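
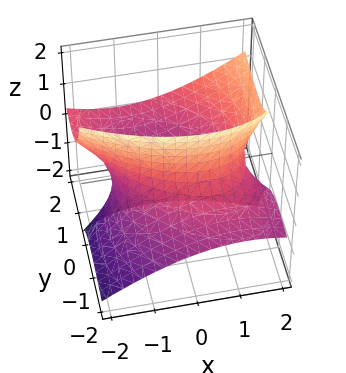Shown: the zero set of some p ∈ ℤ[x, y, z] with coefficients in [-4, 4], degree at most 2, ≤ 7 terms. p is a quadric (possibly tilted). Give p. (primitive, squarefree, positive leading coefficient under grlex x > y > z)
The degree is 2 — a generic line meets the surface in up to 2 points.
Checking where it meets the axes: no z-intercept at any integer in the box.
Solving for integer coefficients yields p as stated.

x^2 + x*y + y^2 - 3*y*z - z^2 - 2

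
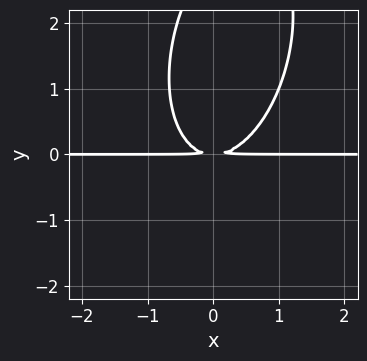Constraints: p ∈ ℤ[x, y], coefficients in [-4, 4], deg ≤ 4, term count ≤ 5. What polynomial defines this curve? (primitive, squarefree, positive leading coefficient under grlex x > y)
(a) Degree: a generic line meets the curve in up to 3 points, so deg p = 3.
(b) From the axis intercepts and sections: every point of the x-axis in the box is on the curve.
(c) Solving for integer coefficients yields p as stated.

3*x^2*y - x*y^2 + y^3 - 3*y^2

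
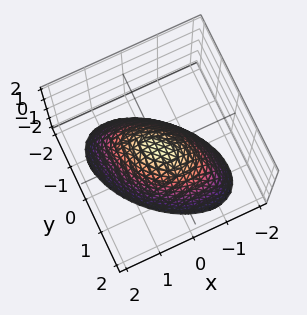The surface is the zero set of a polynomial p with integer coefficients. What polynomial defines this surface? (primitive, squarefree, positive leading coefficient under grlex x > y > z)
First, deg p = 2. No degree-1 surface has this shape.
Next, checking where it meets the axes: it crosses the x-axis at the gridline x = 0; one y-axis crossing is at y = 0; it meets the z-axis at z = 0 (among the integer gridlines).
Finally, these observations pin down the coefficients.

x^2 + x*y + y^2 + z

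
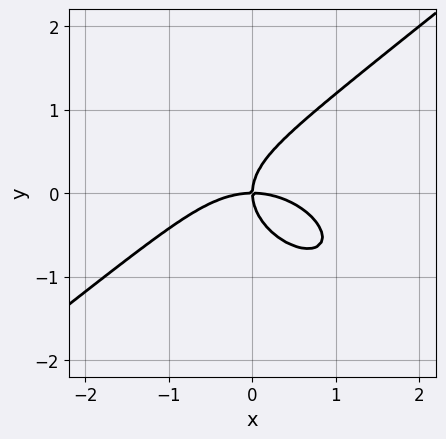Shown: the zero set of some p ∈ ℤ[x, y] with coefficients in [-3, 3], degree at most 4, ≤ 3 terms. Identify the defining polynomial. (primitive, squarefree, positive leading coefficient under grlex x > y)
x^3 - 2*y^3 + 2*x*y

1. Degree: the shape is more complex than any degree-2 curve, so deg p = 3.
2. From the axis intercepts and sections: one y-axis crossing is at y = 0; one x-axis crossing is at x = 0.
3. These observations pin down the coefficients.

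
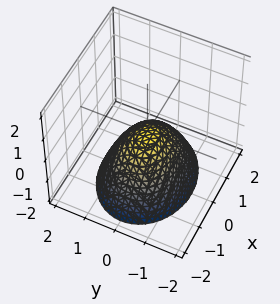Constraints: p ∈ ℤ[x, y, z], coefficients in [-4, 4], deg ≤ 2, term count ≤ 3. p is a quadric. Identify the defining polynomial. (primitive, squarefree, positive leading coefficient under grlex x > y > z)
(a) deg p = 2. A single bowl opening along one axis; a quadric.
(b) Symmetries: the x ↦ −x reflection is a symmetry, so x appears only in even powers; the y ↦ −y reflection is a symmetry, so y appears only in even powers.
(c) From the visible intercepts: it meets the y-axis at y = 0 (among the integer gridlines); it crosses the z-axis at the gridline z = 0; it crosses the x-axis at the gridline x = 0.
(d) Matching integer coefficients to the picture gives p.

2*x^2 + 3*y^2 + 3*z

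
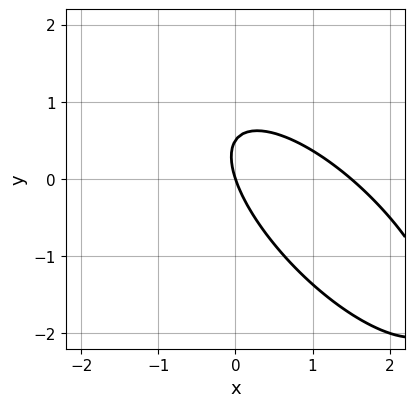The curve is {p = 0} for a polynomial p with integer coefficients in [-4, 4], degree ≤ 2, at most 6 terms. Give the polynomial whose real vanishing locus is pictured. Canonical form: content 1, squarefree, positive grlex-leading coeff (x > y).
2*x^2 + 3*x*y + 2*y^2 - 3*x - y

The degree is 2 — a generic line meets the curve in up to 2 points.
Checking where it meets the axes: one x-axis crossing is at x = 0; it crosses the y-axis at the gridline y = 0.
Together with the visible shape, these determine p as stated.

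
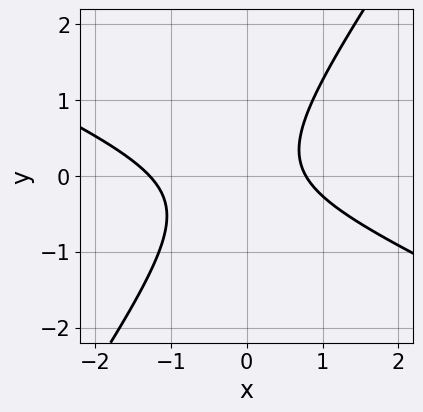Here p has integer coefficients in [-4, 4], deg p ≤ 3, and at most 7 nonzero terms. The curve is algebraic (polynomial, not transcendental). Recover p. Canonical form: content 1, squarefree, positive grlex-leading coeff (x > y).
1. Degree: a generic line meets the curve in up to 2 points, so deg p = 2.
2. From the axis intercepts and sections: the curve avoids every integer y-axis point in the box.
3. Matching integer coefficients to the picture gives p.

2*x^2 + 3*x*y - 3*y^2 + x - 2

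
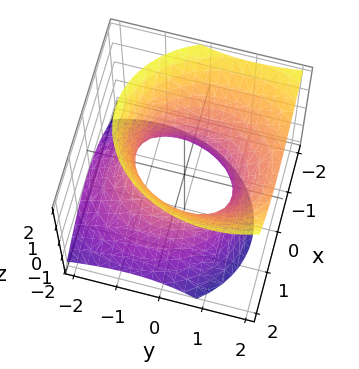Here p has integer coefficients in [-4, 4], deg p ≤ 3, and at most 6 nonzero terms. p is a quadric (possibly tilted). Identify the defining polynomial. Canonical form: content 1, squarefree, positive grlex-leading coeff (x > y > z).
1. Degree: a generic line meets the surface in up to 2 points, so deg p = 2.
2. From the visible intercepts: the surface avoids every integer z-axis point in the box; among the integer gridlines, it crosses the x-axis at x ∈ {-1, 1}.
3. Solving for integer coefficients yields p as stated.

3*x^2 + x*z + 2*y^2 - 2*y*z - 2*z^2 - 3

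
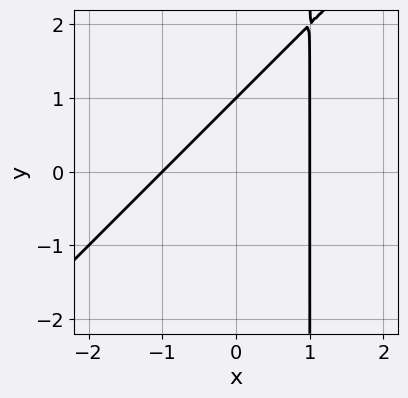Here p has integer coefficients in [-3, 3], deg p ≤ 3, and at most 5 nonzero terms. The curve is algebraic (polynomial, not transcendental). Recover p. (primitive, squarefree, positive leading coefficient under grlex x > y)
1. Degree: the shape is more complex than any degree-1 curve, so deg p = 2.
2. Checking where it meets the axes: among the integer gridlines, it crosses the x-axis at x ∈ {-1, 1}; it crosses the y-axis at the gridline y = 1.
3. Fitting integer coefficients to these (and the overall shape) gives p.

x^2 - x*y + y - 1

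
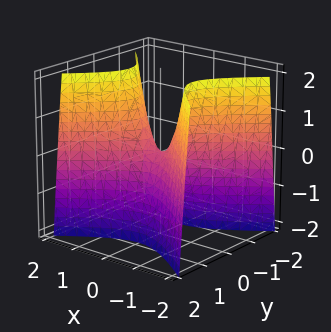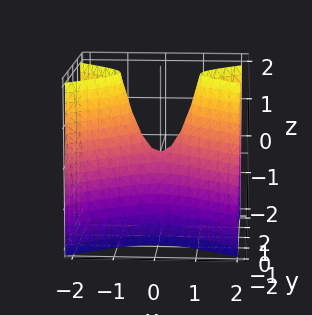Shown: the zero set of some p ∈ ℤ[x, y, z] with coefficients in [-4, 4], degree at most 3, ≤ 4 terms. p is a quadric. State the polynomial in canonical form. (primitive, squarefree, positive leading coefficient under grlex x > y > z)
2*x^2 - 3*y^2 - z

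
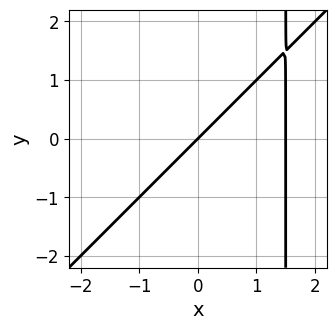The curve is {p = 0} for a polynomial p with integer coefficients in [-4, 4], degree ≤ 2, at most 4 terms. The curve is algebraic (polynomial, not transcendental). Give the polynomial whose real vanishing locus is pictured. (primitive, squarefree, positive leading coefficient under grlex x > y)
2*x^2 - 2*x*y - 3*x + 3*y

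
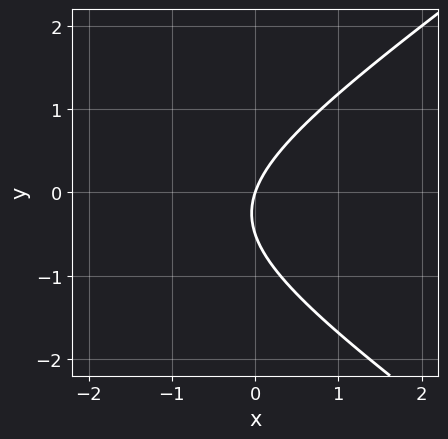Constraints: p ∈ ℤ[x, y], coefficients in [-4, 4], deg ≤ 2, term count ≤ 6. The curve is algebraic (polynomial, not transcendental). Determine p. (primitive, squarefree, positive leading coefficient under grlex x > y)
1. deg p = 2. A generic line meets the curve in up to 2 points.
2. Observable constraints: it meets the y-axis at y = 0 (among the integer gridlines); one x-axis crossing is at x = 0.
3. These observations pin down the coefficients.

x^2 - 2*y^2 + 3*x - y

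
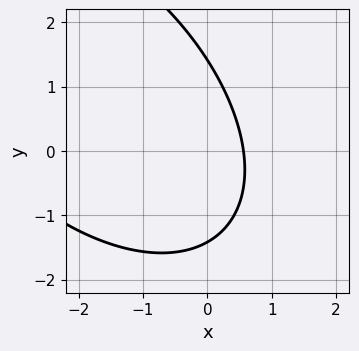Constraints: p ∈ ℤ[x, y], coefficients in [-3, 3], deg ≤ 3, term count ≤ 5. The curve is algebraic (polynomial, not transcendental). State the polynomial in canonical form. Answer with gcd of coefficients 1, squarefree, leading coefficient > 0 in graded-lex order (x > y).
x^2 + x*y + y^2 + 3*x - 2

The degree is 2 — the shape is more complex than any degree-1 curve.
Putting this together gives p.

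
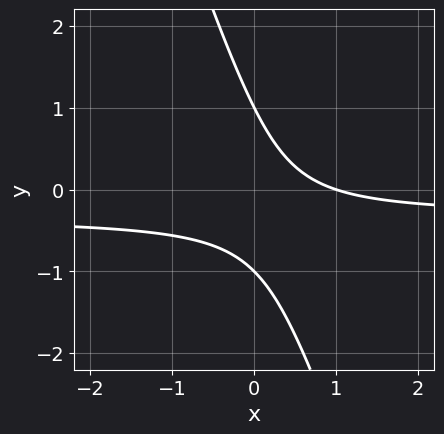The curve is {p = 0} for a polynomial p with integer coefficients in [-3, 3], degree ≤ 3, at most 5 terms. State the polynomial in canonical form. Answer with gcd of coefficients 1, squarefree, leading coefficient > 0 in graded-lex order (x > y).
3*x*y + y^2 + x - 1

1. The degree is 2 — no degree-1 curve has this shape.
2. Observable constraints: among the integer gridlines, it crosses the y-axis at y ∈ {-1, 1}; it meets the x-axis at x = 1 (among the integer gridlines).
3. Assembling these constraints gives the stated polynomial.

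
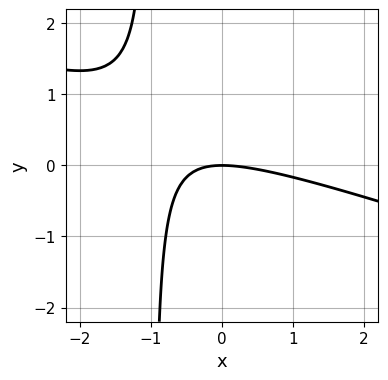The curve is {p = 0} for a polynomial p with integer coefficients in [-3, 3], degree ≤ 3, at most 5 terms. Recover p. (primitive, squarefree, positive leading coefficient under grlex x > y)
x^2 + 3*x*y + 3*y

First, degree: a generic line meets the curve in up to 2 points, so deg p = 2.
Then, observable constraints: it crosses the x-axis at the gridline x = 0; one y-axis crossing is at y = 0.
Finally, putting this together gives p.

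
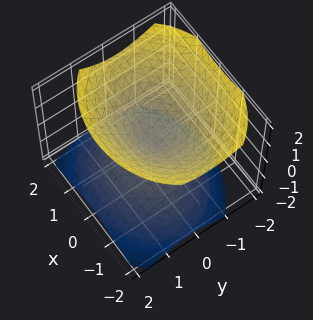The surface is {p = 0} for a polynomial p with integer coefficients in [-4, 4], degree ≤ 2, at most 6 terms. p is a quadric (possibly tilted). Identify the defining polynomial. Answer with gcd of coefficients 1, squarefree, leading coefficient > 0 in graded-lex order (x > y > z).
I count 2 distinct pieces.
Degree: no degree-1 surface has this shape, so deg p = 2.
From the axis intercepts and sections: it meets the z-axis at z = 0 (among the integer gridlines); it meets the y-axis at y = 0 (among the integer gridlines).
Together with the visible shape, these determine p as stated.

2*x^2 + 3*y^2 + y*z - 3*z^2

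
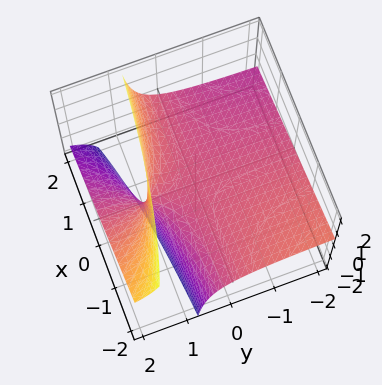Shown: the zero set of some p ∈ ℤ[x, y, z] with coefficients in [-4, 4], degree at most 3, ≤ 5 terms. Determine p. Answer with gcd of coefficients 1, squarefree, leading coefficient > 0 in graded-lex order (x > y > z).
(a) deg p = 2. The shape is more complex than any degree-1 surface.
(b) From the axis intercepts and sections: the visible x-axis segment lies entirely on the surface; the visible y-axis segment lies entirely on the surface; it crosses the z-axis at the gridline z = 0.
(c) The integer polynomial consistent with all of this is the stated p.

x*y + 3*y*z - 3*z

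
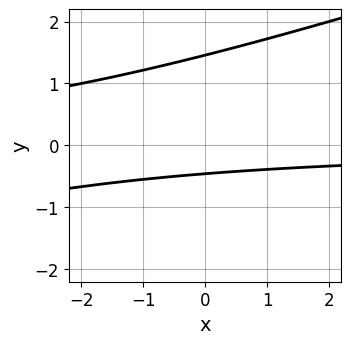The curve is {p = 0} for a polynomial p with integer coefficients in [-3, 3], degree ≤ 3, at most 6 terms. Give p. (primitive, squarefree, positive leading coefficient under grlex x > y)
1. Degree: no degree-1 curve has this shape, so deg p = 2.
2. Against the integer gridlines: it misses every integer gridline on the x-axis.
3. Together with the visible shape, these determine p as stated.

x*y - 3*y^2 + 3*y + 2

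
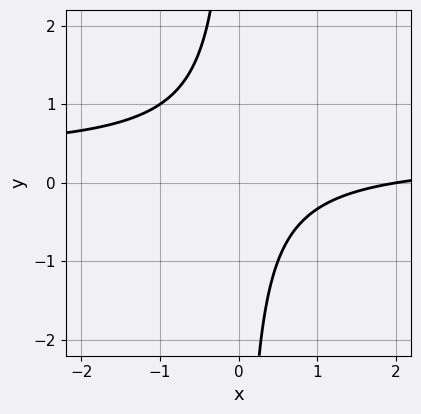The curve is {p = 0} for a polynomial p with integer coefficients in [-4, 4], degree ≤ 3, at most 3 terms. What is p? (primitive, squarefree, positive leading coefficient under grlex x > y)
(a) Degree: no degree-1 curve has this shape, so deg p = 2.
(b) Reading off the gridlines: it misses every integer gridline on the y-axis; it meets the x-axis at x = 2 (among the integer gridlines).
(c) These observations pin down the coefficients.

3*x*y - x + 2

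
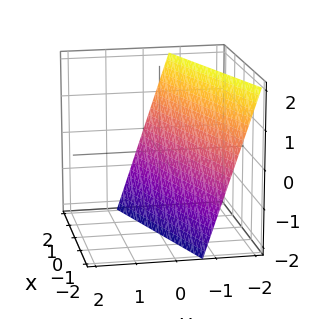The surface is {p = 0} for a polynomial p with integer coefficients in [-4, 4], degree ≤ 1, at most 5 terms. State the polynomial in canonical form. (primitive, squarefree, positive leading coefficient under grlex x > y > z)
x - 3*y - z - 2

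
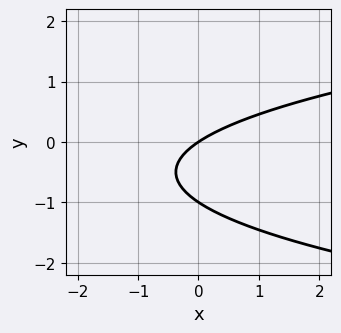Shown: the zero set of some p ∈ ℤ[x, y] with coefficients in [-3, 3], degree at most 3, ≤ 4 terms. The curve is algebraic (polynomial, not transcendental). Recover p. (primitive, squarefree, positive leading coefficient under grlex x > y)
3*y^2 - 2*x + 3*y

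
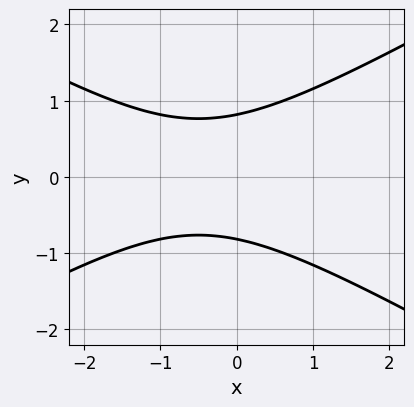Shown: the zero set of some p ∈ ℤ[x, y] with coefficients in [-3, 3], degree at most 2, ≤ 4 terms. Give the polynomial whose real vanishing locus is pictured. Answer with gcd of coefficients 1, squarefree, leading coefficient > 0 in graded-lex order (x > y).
x^2 - 3*y^2 + x + 2

(a) Degree: the shape is more complex than any degree-1 curve, so deg p = 2.
(b) Symmetries: mirror symmetry y ↦ −y ⇒ only even powers of y.
(c) Reading off the gridlines: the curve avoids every integer x-axis point in the box.
(d) Fitting integer coefficients to these (and the overall shape) gives p.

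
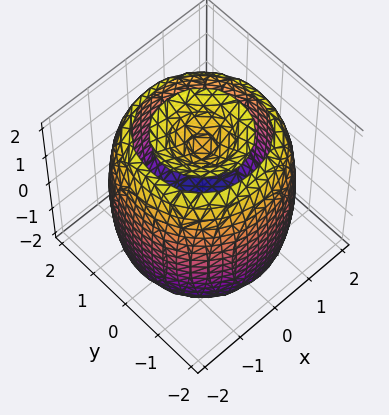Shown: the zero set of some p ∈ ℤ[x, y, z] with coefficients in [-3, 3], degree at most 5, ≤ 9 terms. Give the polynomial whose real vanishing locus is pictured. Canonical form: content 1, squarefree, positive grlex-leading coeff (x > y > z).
x^4 + 2*x^2*y^2 + y^4 - 3*x^2 - 3*y^2 + z^2 - 2

The picture has 2 separate pieces.
deg p = 4.
Symmetries: the surface is invariant under rotation about z: p = q(x² + y², z).
Against the integer gridlines: a circular section at z = -1 has radius between 1 and 2.
Solving for integer coefficients yields p as stated.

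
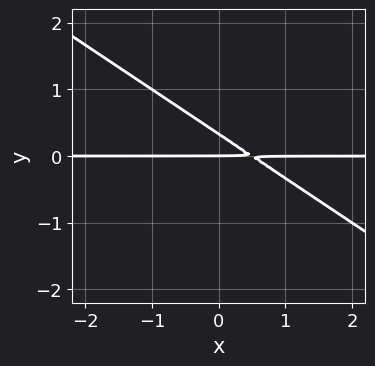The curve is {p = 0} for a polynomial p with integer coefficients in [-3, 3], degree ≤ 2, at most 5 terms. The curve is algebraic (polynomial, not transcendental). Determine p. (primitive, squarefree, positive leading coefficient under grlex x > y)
2*x*y + 3*y^2 - y

1. deg p = 2. The shape is more complex than any degree-1 curve.
2. Checking where it meets the axes: every point of the x-axis in the box is on the curve; one y-axis crossing is at y = 0.
3. Solving for integer coefficients yields p as stated.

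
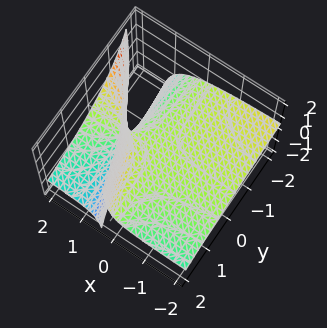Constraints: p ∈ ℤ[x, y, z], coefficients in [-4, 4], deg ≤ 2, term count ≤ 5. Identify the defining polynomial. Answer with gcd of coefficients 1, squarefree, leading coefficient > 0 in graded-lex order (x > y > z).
x*y + 3*x*z + y*z - 3*z

The degree is 2 — a generic line meets the surface in up to 2 points.
Checking where it meets the axes: every point of the y-axis in the box is on the surface; every point of the x-axis in the box is on the surface.
Solving for integer coefficients yields p as stated.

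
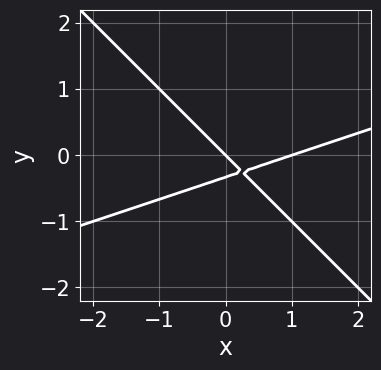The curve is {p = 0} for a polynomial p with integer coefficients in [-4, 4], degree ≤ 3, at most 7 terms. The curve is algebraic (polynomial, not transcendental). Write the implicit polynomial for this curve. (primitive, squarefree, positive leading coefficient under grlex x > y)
x^2 - 2*x*y - 3*y^2 - x - y

1. deg p = 2.
2. Reading off the gridlines: one y-axis crossing is at y = 0; the x-axis gridline crossings are at x ∈ {0, 1}.
3. The integer polynomial consistent with all of this is the stated p.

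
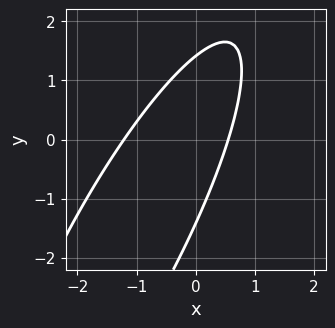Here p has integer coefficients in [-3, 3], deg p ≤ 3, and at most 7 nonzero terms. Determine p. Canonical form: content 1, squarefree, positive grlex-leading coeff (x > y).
Degree: no degree-1 curve has this shape, so deg p = 2.
The integer polynomial consistent with all of this is the stated p.

3*x^2 - 3*x*y + y^2 + 2*x - 2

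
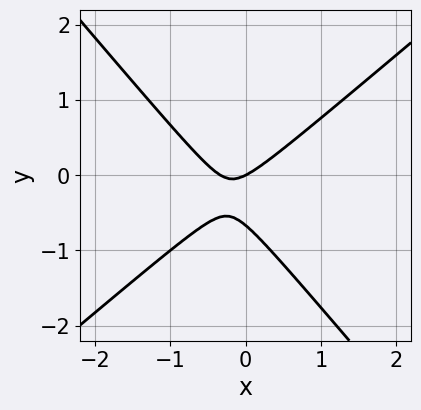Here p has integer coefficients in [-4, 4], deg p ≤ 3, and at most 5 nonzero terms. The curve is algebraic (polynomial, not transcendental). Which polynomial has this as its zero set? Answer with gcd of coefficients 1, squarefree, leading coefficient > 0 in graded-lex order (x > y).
1. Degree: the shape is more complex than any degree-1 curve, so deg p = 2.
2. Against the integer gridlines: one x-axis crossing is at x = 0; it meets the y-axis at y = 0 (among the integer gridlines).
3. The integer polynomial consistent with all of this is the stated p.

3*x^2 - x*y - 3*y^2 + x - 2*y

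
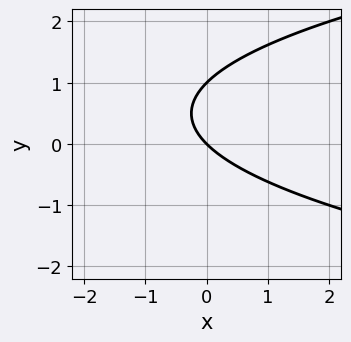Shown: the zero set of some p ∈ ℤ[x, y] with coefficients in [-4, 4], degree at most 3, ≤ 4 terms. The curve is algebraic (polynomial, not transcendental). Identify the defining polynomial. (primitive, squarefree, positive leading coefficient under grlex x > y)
y^2 - x - y

First, deg p = 2. A generic line meets the curve in up to 2 points.
Then, reading off the gridlines: among the integer gridlines, it crosses the y-axis at y ∈ {0, 1}; one x-axis crossing is at x = 0.
Finally, the integer polynomial consistent with all of this is the stated p.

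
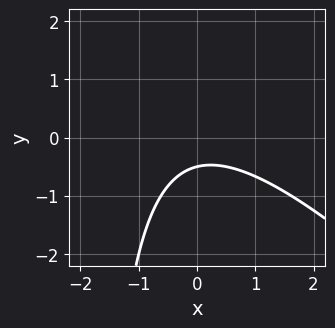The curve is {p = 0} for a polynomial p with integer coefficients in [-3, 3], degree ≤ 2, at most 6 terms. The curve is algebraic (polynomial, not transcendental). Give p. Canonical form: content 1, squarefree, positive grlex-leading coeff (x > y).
(a) deg p = 2. No degree-1 curve has this shape.
(b) Checking where it meets the axes: the curve avoids every integer x-axis point in the box.
(c) Matching integer coefficients to the picture gives p.

x^2 + x*y + 2*y + 1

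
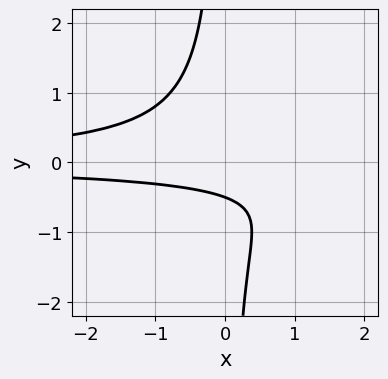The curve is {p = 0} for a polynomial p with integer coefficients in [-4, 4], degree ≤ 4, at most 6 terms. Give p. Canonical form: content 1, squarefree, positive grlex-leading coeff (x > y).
Degree: the shape is more complex than any degree-3 curve, so deg p = 4.
Observable constraints: it misses every integer gridline on the x-axis.
Putting this together gives p.

x^2*y^2 - 3*x*y^2 - 2*y - 1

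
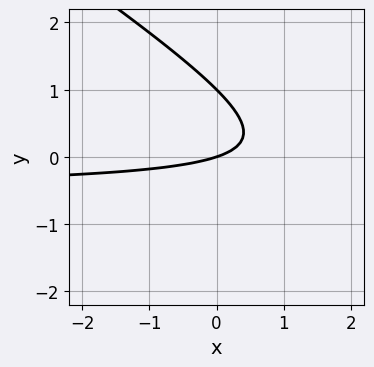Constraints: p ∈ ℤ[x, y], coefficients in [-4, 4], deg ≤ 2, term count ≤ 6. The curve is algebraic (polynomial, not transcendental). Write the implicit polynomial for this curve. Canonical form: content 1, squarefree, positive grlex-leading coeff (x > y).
2*x*y + 3*y^2 + x - 3*y

(a) The degree is 2 — a generic line meets the curve in up to 2 points.
(b) From the visible intercepts: the y-axis gridline crossings are at y ∈ {0, 1}; it meets the x-axis at x = 0 (among the integer gridlines).
(c) Together with the visible shape, these determine p as stated.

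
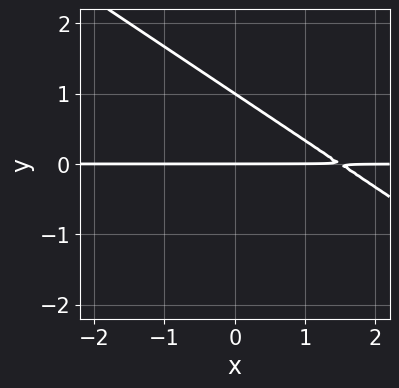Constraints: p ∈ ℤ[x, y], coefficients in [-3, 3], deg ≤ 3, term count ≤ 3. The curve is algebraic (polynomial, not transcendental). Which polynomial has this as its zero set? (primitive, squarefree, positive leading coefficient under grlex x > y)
1. deg p = 2. No degree-1 curve has this shape.
2. From the axis intercepts and sections: among the integer gridlines, it crosses the y-axis at y ∈ {0, 1}; every point of the x-axis in the box is on the curve.
3. The integer polynomial consistent with all of this is the stated p.

2*x*y + 3*y^2 - 3*y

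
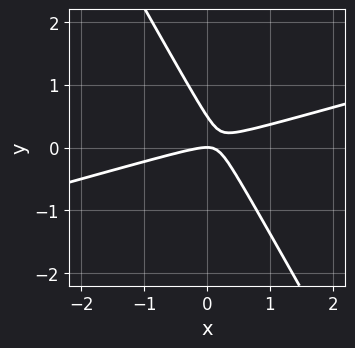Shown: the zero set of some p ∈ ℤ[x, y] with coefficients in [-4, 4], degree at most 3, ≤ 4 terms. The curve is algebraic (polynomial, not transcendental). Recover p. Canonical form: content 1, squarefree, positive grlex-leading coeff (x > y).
x^2 - 3*x*y - 2*y^2 + y

First, deg p = 2. The shape is more complex than any degree-1 curve.
Next, against the integer gridlines: it meets the x-axis at x = 0 (among the integer gridlines); one y-axis crossing is at y = 0.
Finally, putting this together gives p.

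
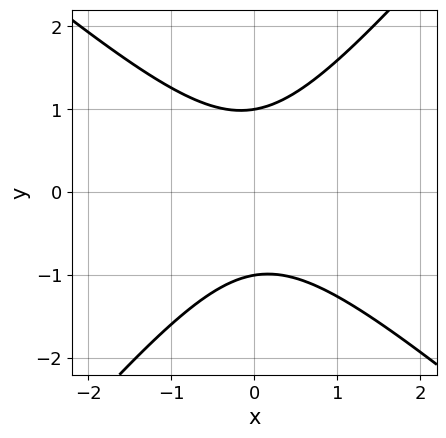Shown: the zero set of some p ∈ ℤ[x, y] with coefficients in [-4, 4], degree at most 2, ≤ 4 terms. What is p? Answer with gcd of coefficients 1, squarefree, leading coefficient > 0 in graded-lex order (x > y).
(a) Degree: a generic line meets the curve in up to 2 points, so deg p = 2.
(b) From the visible intercepts: it misses every integer gridline on the x-axis; the y-axis gridline crossings are at y ∈ {-1, 1}.
(c) Solving for integer coefficients yields p as stated.

3*x^2 + x*y - 3*y^2 + 3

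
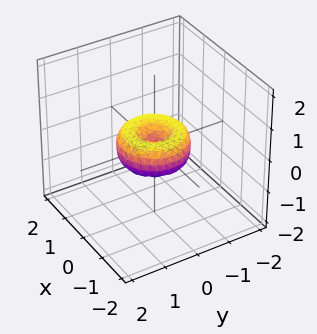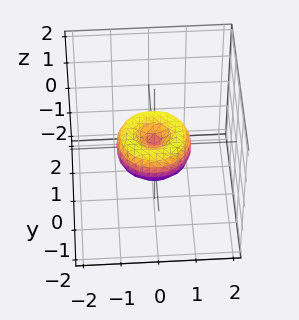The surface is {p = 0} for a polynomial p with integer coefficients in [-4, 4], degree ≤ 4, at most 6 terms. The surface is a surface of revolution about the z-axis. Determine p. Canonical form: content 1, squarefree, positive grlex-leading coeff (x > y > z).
x^4 + 2*x^2*y^2 + y^4 - x^2 - y^2 + z^2

The degree is 4 — the shape is more complex than any degree-3 surface.
Symmetries: rotational symmetry about the z-axis ⇒ p depends on x, y only through x² + y².
Checking where it meets the axes: the x-axis gridline crossings are at x ∈ {-1, 0, 1}; it meets the z-axis at z = 0 (among the integer gridlines); among the integer gridlines, it crosses the y-axis at y ∈ {-1, 0, 1}.
The integer polynomial consistent with all of this is the stated p.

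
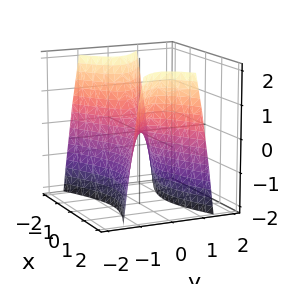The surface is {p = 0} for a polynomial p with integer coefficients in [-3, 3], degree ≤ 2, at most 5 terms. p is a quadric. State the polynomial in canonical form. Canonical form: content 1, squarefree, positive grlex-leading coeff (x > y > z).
x^2 - 3*y^2 - z

1. deg p = 2.
2. Symmetries: the x ↦ −x reflection is a symmetry, so x appears only in even powers; mirror symmetry y ↦ −y ⇒ only even powers of y.
3. From the visible intercepts: it meets the x-axis at x = 0 (among the integer gridlines); one y-axis crossing is at y = 0; it meets the z-axis at z = 0 (among the integer gridlines).
4. Putting this together gives p.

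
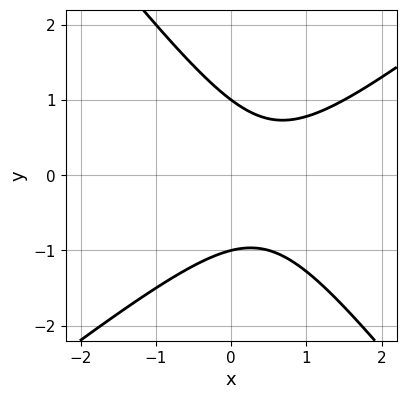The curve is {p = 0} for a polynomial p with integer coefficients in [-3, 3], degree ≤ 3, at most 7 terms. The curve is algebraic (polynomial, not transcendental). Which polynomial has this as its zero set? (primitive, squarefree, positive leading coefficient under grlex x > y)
(a) Degree: no degree-1 curve has this shape, so deg p = 2.
(b) From the visible intercepts: the y-axis gridline crossings are at y ∈ {-1, 1}; no x-intercept at any integer in the box.
(c) Assembling these constraints gives the stated polynomial.

2*x^2 - x*y - 2*y^2 - 2*x + 2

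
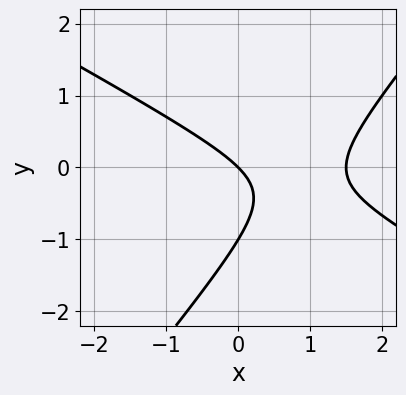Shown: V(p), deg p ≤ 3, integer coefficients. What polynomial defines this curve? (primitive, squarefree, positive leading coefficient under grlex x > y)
First, deg p = 2. A generic line meets the curve in up to 2 points.
Next, checking where it meets the axes: among the integer gridlines, it crosses the y-axis at y ∈ {-1, 0}; one x-axis crossing is at x = 0.
Finally, the integer polynomial consistent with all of this is the stated p.

2*x^2 + 2*x*y - 3*y^2 - 3*x - 3*y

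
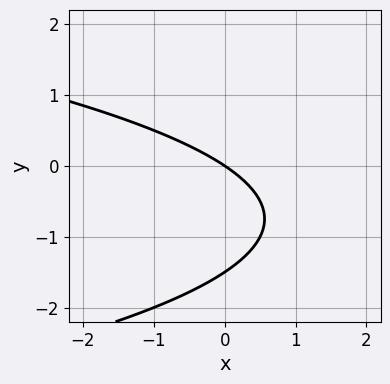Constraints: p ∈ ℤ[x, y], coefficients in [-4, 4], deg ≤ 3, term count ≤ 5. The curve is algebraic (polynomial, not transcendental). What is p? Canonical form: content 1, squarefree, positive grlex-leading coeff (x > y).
2*y^2 + 2*x + 3*y

First, degree: a generic line meets the curve in up to 2 points, so deg p = 2.
Next, from the axis intercepts and sections: one y-axis crossing is at y = 0; one x-axis crossing is at x = 0.
Finally, these observations pin down the coefficients.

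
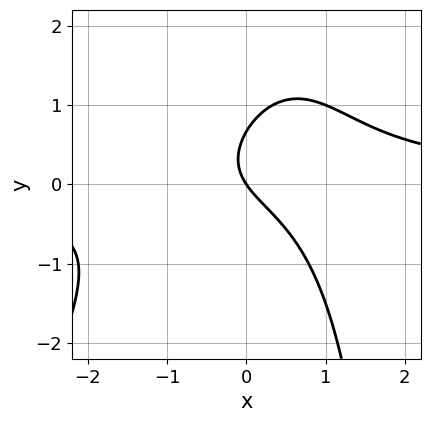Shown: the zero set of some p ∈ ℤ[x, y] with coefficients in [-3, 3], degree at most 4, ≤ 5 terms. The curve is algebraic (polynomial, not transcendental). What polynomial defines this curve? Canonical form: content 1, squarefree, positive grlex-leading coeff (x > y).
3*x^2*y - x*y^2 + 3*y^2 - 3*x - 2*y

First, deg p = 3. No degree-2 curve has this shape.
Then, from the axis intercepts and sections: it crosses the y-axis at the gridline y = 0; one x-axis crossing is at x = 0.
Finally, assembling these constraints gives the stated polynomial.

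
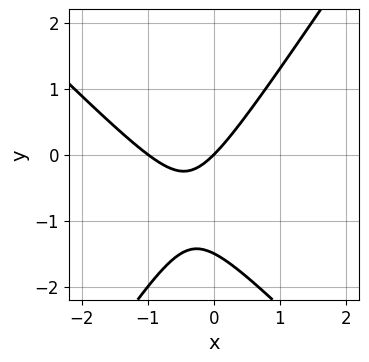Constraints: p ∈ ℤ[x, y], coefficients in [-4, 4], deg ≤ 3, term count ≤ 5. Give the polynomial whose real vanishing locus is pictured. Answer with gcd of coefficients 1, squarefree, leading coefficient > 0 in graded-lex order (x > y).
1. The degree is 2 — a generic line meets the curve in up to 2 points.
2. From the visible intercepts: it crosses the y-axis at the gridline y = 0; among the integer gridlines, it crosses the x-axis at x ∈ {-1, 0}.
3. Putting this together gives p.

3*x^2 + x*y - 2*y^2 + 3*x - 3*y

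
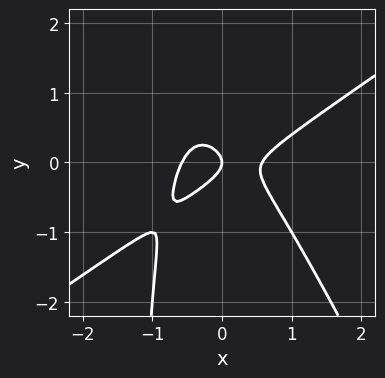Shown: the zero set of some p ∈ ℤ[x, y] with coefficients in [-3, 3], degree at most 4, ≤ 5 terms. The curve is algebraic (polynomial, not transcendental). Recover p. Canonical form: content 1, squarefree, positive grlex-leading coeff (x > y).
1. Degree: a generic line meets the curve in up to 3 points, so deg p = 3.
2. Observable constraints: one y-axis crossing is at y = 0; it meets the x-axis at x = 0 (among the integer gridlines).
3. Solving for integer coefficients yields p as stated.

3*x^3 - 3*x^2*y - 2*x*y^2 - 3*y^2 - x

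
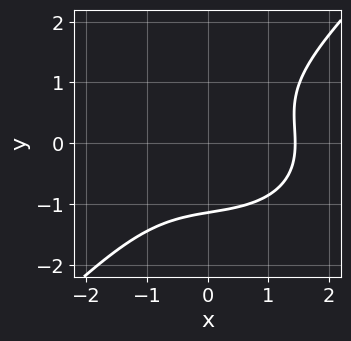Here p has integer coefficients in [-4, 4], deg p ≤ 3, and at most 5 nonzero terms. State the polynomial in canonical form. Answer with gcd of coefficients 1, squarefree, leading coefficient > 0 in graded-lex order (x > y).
x^3 + x*y^2 - 2*y^3 - 3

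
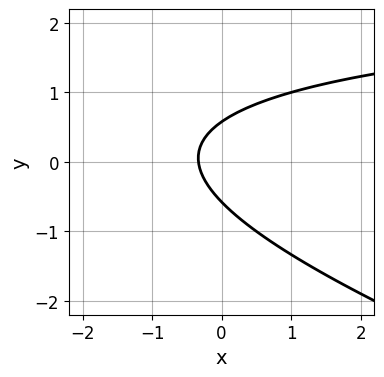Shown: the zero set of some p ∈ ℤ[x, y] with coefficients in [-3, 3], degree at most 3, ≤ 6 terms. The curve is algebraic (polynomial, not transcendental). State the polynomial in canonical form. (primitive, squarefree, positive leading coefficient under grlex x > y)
x*y + 3*y^2 - 3*x - 1

(a) The degree is 2 — the shape is more complex than any degree-1 curve.
(b) The integer polynomial consistent with all of this is the stated p.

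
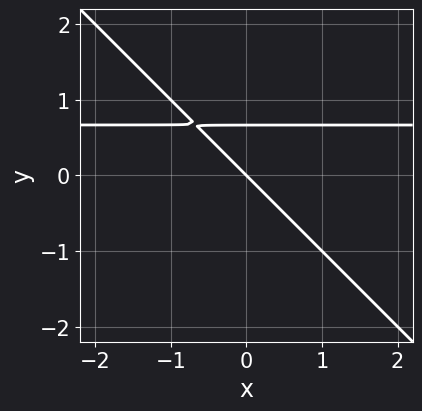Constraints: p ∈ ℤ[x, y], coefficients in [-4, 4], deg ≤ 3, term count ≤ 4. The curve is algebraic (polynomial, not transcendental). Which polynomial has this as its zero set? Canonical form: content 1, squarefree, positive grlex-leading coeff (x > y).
First, the degree is 2 — the shape is more complex than any degree-1 curve.
Next, against the integer gridlines: it meets the x-axis at x = 0 (among the integer gridlines); it meets the y-axis at y = 0 (among the integer gridlines).
Finally, these observations pin down the coefficients.

3*x*y + 3*y^2 - 2*x - 2*y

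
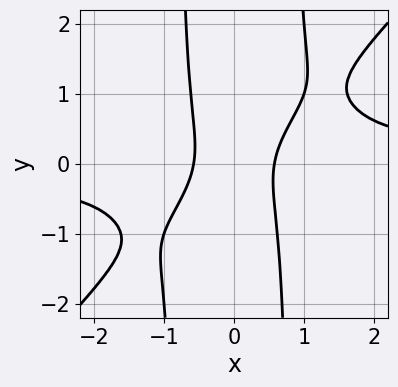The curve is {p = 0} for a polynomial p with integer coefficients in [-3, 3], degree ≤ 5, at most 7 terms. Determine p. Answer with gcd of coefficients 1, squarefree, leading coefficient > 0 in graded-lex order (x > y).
(a) The degree is 4 — no degree-3 curve has this shape.
(b) Observable constraints: the curve avoids every integer y-axis point in the box.
(c) Fitting integer coefficients to these (and the overall shape) gives p.

3*x^3*y - 3*x^2*y^2 - 3*x^2 + 2*y^2 + 1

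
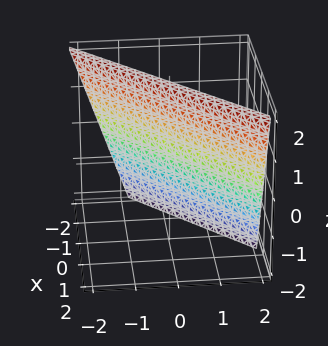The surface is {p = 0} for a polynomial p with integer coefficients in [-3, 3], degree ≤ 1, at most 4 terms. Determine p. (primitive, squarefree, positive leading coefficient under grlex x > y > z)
First, deg p = 1. Every cross-section is a straight line — this is a plane.
Next, from the axis intercepts and sections: it meets the z-axis at z = 2 (among the integer gridlines).
Finally, the integer polynomial consistent with all of this is the stated p.

3*x - 3*y - z + 2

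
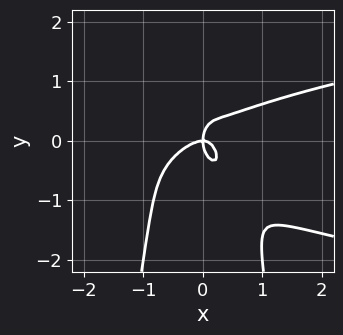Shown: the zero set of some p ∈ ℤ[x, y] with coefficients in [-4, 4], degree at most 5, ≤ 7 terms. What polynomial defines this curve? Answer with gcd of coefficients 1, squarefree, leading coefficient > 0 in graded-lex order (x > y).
3*x^2*y^2 - 2*x^3 + 2*x^2*y + y^3 - x*y

First, the degree is 4 — a generic line meets the curve in up to 4 points.
Next, against the integer gridlines: it meets the y-axis at y = 0 (among the integer gridlines); it crosses the x-axis at the gridline x = 0.
Finally, matching integer coefficients to the picture gives p.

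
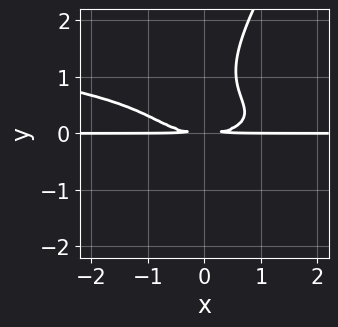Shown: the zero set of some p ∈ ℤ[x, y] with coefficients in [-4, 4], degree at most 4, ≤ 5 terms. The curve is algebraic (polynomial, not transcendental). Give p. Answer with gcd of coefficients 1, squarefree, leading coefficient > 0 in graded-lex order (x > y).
(a) Degree: no degree-3 curve has this shape, so deg p = 4.
(b) Observable constraints: every point of the x-axis in the box is on the curve.
(c) Together with the visible shape, these determine p as stated.

3*x*y^3 - 2*y^4 + x^2*y + 3*y^3 - 3*y^2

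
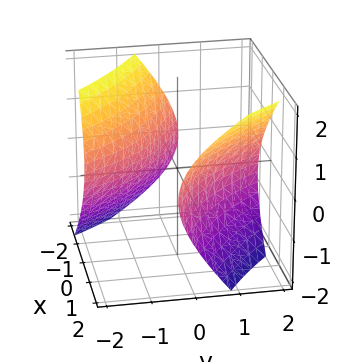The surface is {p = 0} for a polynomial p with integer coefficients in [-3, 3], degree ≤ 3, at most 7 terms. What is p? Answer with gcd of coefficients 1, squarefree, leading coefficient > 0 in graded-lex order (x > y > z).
First, there are 2 components. They look like related sheets of one shape, so recover p as a whole.
Then, deg p = 2. A generic line meets the surface in up to 2 points.
Then, from the axis intercepts and sections: the surface avoids every integer z-axis point in the box.
Finally, together with the visible shape, these determine p as stated.

x^2 + 3*x*y + y^2 - y*z - 2*z^2 - 2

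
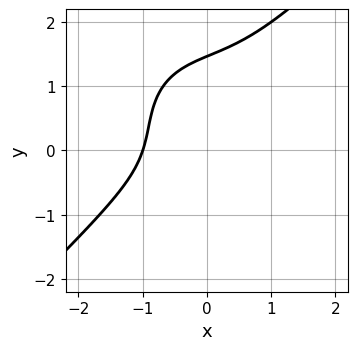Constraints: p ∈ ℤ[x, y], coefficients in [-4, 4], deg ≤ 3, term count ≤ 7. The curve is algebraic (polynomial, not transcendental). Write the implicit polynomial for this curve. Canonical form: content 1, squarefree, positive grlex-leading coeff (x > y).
x^3 - y^3 + x*y + y^2 + 1

First, deg p = 3. The shape is more complex than any degree-2 curve.
Then, from the visible intercepts: it crosses the x-axis at the gridline x = -1.
Finally, putting this together gives p.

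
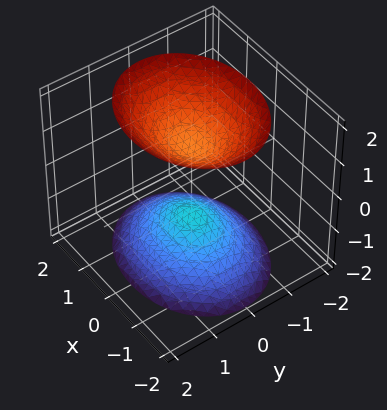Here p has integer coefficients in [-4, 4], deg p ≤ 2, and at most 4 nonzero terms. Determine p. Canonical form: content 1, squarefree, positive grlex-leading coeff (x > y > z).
First, there are 2 components. Treating them together as one polynomial.
Then, degree: two separate bowl-shaped sheets opening away from each other; a quadric, so deg p = 2.
Next, symmetries: mirror symmetry z ↦ −z ⇒ only even powers of z; the x ↦ −x reflection is a symmetry, so x appears only in even powers; the y ↦ −y reflection is a symmetry, so y appears only in even powers.
Next, from the axis intercepts and sections: no y-intercept at any integer in the box; among the integer gridlines, it crosses the z-axis at z ∈ {-1, 1}.
Finally, solving for integer coefficients yields p as stated.

2*x^2 + 3*y^2 - 2*z^2 + 2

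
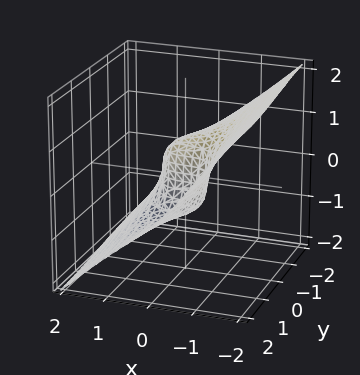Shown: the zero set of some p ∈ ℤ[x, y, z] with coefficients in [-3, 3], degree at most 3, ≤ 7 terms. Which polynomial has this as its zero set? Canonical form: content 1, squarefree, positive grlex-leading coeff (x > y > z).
The degree is 3 — the shape is more complex than any degree-2 surface.
Reading off the gridlines: it meets the x-axis at x = 0 (among the integer gridlines); it meets the z-axis at z = 0 (among the integer gridlines).
These observations pin down the coefficients.

x^3 + x*y^2 + y^2*z + z^3 + y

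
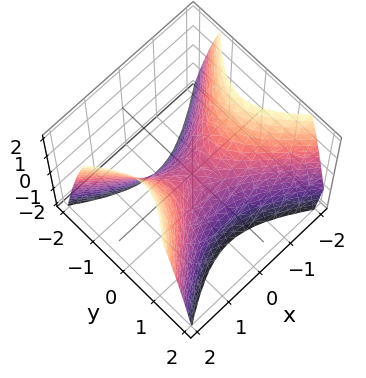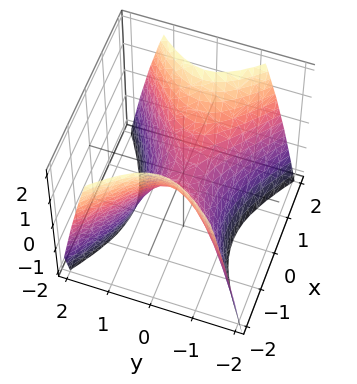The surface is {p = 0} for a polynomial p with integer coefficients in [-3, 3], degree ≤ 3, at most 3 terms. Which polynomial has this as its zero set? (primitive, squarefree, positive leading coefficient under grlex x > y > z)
The degree is 2 — a saddle surface; a quadric.
Symmetries: mirror symmetry y ↦ −y ⇒ only even powers of y; mirror symmetry x ↦ −x ⇒ only even powers of x.
From the axis intercepts and sections: it crosses the z-axis at the gridline z = 0; it crosses the x-axis at the gridline x = 0.
Putting this together gives p.

2*x^2 - 3*y^2 - 2*z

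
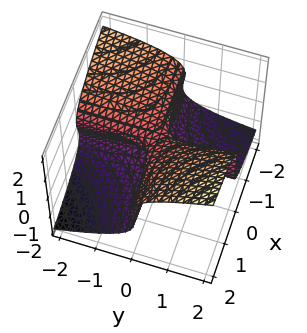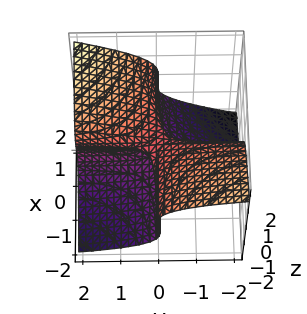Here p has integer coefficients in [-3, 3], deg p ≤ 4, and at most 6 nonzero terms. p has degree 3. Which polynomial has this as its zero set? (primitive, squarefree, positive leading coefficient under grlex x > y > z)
y*z^2 - 3*z^3 + 3*x*y + z

1. The degree is 3 — a generic line meets the surface in up to 3 points.
2. Checking where it meets the axes: every point of the y-axis in the box is on the surface; the visible x-axis segment lies entirely on the surface; one z-axis crossing is at z = 0.
3. Solving for integer coefficients yields p as stated.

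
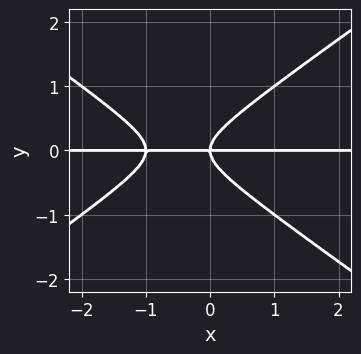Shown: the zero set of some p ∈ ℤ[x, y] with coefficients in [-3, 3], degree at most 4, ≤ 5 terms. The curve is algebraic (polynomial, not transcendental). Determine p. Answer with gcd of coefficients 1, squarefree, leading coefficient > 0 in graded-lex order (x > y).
x^2*y - 2*y^3 + x*y

1. The degree is 3 — the shape is more complex than any degree-2 curve.
2. From the visible intercepts: it meets the y-axis at y = 0 (among the integer gridlines); the visible x-axis segment lies entirely on the curve.
3. The integer polynomial consistent with all of this is the stated p.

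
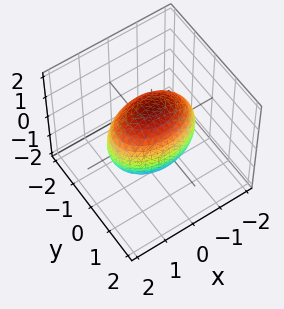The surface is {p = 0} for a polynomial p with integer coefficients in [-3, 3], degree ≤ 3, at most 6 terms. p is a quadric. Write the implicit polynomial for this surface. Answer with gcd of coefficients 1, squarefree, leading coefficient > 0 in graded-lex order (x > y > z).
x^2 + 2*y^2 + z^2 - 2

1. The degree is 2 — bounded and convex; a quadric.
2. Symmetries: the y ↦ −y reflection is a symmetry, so y appears only in even powers; mirror symmetry x ↦ −x ⇒ only even powers of x; the z ↦ −z reflection is a symmetry, so z appears only in even powers.
3. From the visible intercepts: the y-axis gridline crossings are at y ∈ {-1, 1}.
4. Fitting integer coefficients to these (and the overall shape) gives p.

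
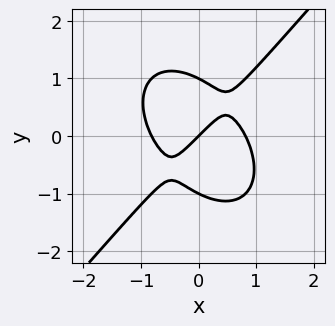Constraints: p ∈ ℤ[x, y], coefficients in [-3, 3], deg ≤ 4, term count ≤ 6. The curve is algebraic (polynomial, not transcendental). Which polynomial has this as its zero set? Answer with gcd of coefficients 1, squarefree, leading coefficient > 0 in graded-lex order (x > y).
3*x^3 - 2*y^3 - 2*x + 2*y

1. deg p = 3. A generic line meets the curve in up to 3 points.
2. From the axis intercepts and sections: one x-axis crossing is at x = 0; among the integer gridlines, it crosses the y-axis at y ∈ {-1, 0, 1}.
3. These observations pin down the coefficients.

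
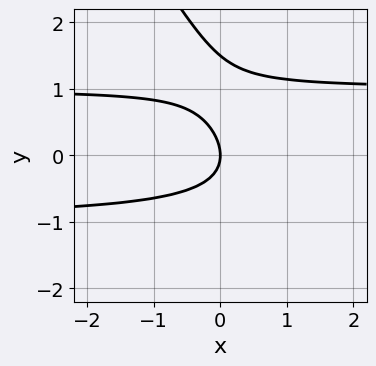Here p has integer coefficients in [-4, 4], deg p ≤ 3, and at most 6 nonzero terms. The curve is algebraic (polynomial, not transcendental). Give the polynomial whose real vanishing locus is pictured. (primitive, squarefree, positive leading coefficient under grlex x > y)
The degree is 3 — a generic line meets the curve in up to 3 points.
Against the integer gridlines: one y-axis crossing is at y = 0; it meets the x-axis at x = 0 (among the integer gridlines).
The integer polynomial consistent with all of this is the stated p.

3*x*y^2 + 2*y^3 - 3*y^2 - 3*x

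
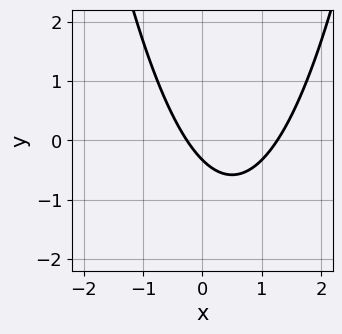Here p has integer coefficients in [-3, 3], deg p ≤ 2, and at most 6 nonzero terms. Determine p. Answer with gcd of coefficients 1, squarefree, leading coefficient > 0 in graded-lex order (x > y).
deg p = 2. No degree-1 curve has this shape.
Matching integer coefficients to the picture gives p.

3*x^2 - 3*x - 3*y - 1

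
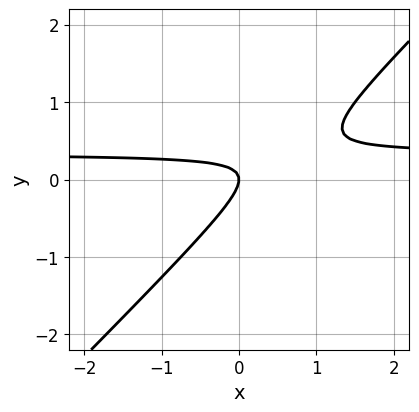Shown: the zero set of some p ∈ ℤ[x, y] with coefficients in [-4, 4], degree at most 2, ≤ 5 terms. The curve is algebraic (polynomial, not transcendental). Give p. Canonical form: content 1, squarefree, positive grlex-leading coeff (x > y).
(a) Degree: no degree-1 curve has this shape, so deg p = 2.
(b) Observable constraints: it crosses the y-axis at the gridline y = 0; one x-axis crossing is at x = 0.
(c) These observations pin down the coefficients.

3*x*y - 3*y^2 - x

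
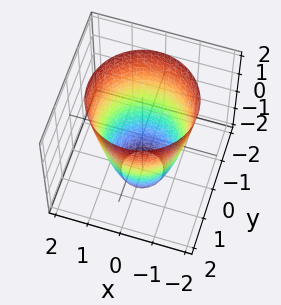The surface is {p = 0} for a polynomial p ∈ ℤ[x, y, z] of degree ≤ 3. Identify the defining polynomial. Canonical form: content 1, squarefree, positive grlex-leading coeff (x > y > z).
2*x^2 + 2*y^2 - z - 3

1. The degree is 2 — no degree-1 surface has this shape.
2. By symmetry, every cross-section ⟂ z is a circle, so x, y appear only via x² + y².
3. Observable constraints: a circular section at z = -2 has radius between 0 and 1; the surface avoids every integer z-axis point in the box.
4. Solving for integer coefficients yields p as stated.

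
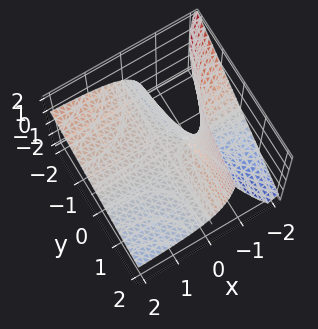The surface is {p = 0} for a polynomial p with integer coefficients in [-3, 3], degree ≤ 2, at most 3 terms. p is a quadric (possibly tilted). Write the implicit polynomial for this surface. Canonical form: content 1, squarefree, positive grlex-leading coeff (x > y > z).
Degree: the shape is more complex than any degree-1 surface, so deg p = 2.
From the visible intercepts: every point of the y-axis in the box is on the surface; every point of the x-axis in the box is on the surface; one z-axis crossing is at z = 0.
Matching integer coefficients to the picture gives p.

x*y + 2*x*z + 2*z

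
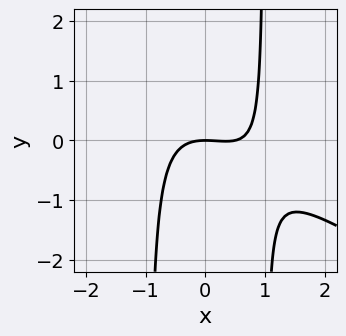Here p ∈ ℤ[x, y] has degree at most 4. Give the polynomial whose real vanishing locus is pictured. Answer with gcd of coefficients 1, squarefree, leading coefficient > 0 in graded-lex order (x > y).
2*x^3 + 3*x^2*y - x^2 - 3*y

1. Degree: the shape is more complex than any degree-2 curve, so deg p = 3.
2. Against the integer gridlines: one y-axis crossing is at y = 0; one x-axis crossing is at x = 0.
3. Fitting integer coefficients to these (and the overall shape) gives p.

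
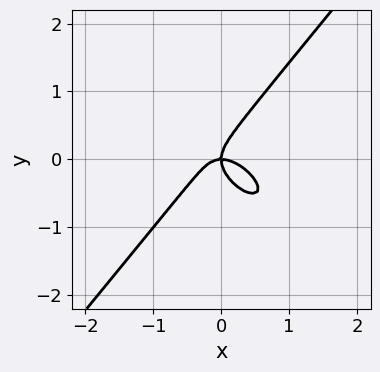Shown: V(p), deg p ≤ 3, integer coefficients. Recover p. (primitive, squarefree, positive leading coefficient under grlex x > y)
3*x^3 + 2*x^2*y - 3*y^3 + 2*x*y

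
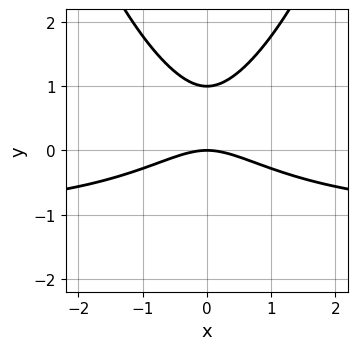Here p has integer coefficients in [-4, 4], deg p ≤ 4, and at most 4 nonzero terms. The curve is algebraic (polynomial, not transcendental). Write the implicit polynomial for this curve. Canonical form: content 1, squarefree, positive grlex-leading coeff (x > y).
deg p = 3.
Symmetries: it's symmetric under x → −x, forcing even powers of x.
Against the integer gridlines: the y-axis gridline crossings are at y ∈ {0, 1}; it crosses the x-axis at the gridline x = 0.
These observations pin down the coefficients.

x^2*y + x^2 - 2*y^2 + 2*y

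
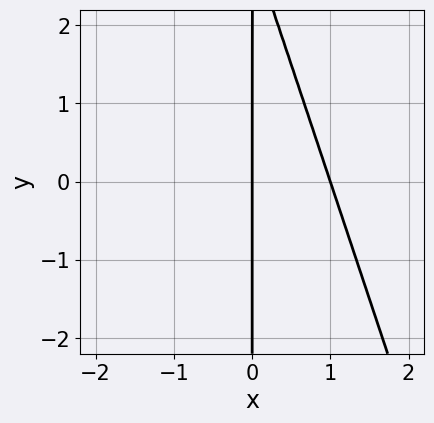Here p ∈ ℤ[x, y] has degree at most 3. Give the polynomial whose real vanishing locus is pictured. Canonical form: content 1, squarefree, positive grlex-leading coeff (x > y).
3*x^2 + x*y - 3*x

First, degree: no degree-1 curve has this shape, so deg p = 2.
Next, from the visible intercepts: every point of the y-axis in the box is on the curve; among the integer gridlines, it crosses the x-axis at x ∈ {0, 1}.
Finally, together with the visible shape, these determine p as stated.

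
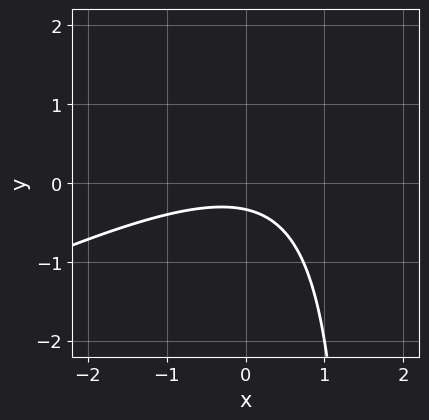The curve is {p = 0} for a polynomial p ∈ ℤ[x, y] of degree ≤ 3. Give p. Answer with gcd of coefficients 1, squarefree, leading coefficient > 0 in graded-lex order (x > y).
First, the degree is 2 — no degree-1 curve has this shape.
Then, observable constraints: no x-intercept at any integer in the box.
Finally, these observations pin down the coefficients.

x^2 - 2*x*y + 3*y + 1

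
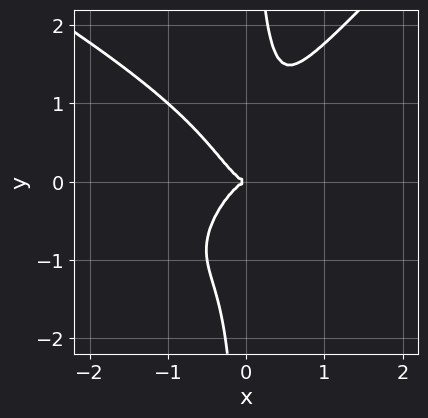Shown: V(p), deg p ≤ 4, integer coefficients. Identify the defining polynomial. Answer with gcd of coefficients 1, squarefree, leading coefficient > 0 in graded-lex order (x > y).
The degree is 4 — no degree-3 curve has this shape.
From the axis intercepts and sections: one y-axis crossing is at y = 0; it crosses the x-axis at the gridline x = 0.
Putting this together gives p.

x^3*y + x^2*y^2 - 2*x*y^3 + 3*x^3 + y^2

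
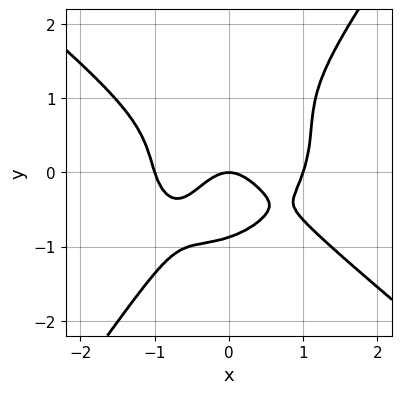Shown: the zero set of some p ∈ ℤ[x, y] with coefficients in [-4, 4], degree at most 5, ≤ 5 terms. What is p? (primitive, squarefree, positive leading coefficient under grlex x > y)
1. deg p = 4. The shape is more complex than any degree-3 curve.
2. Observable constraints: among the integer gridlines, it crosses the x-axis at x ∈ {-1, 0, 1}; it crosses the y-axis at the gridline y = 0.
3. Assembling these constraints gives the stated polynomial.

3*x^4 + 3*x*y^3 - 3*y^4 - 3*x^2 - 2*y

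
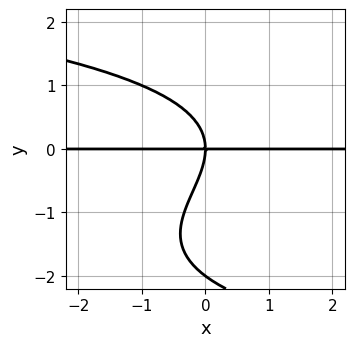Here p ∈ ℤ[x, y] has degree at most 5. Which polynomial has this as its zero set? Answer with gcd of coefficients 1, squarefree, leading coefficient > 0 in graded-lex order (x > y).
y^4 + 2*y^3 + 3*x*y

First, deg p = 4. No degree-3 curve has this shape.
Then, observable constraints: the y-axis gridline crossings are at y ∈ {-2, 0}; every point of the x-axis in the box is on the curve.
Finally, putting this together gives p.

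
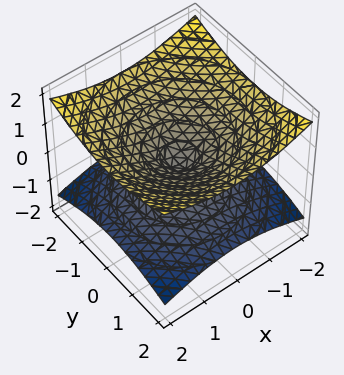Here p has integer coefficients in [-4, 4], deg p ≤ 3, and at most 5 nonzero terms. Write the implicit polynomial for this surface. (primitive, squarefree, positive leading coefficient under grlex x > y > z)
1. The degree is 2 — two nappes meeting at a single point; a quadric.
2. Symmetries: every cross-section ⟂ z is a circle, so x, y appear only via x² + y²; it's symmetric under z → −z, forcing even powers of z.
3. From the visible intercepts: it crosses the x-axis at the gridline x = 0; one y-axis crossing is at y = 0.
4. Fitting integer coefficients to these (and the overall shape) gives p.

x^2 + y^2 - 3*z^2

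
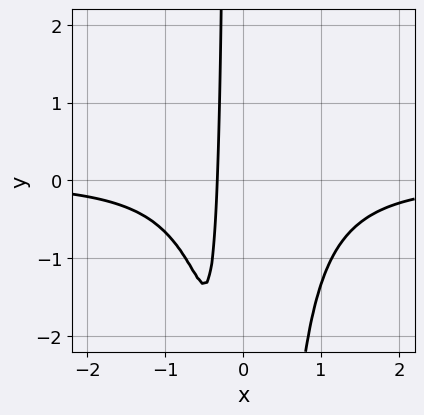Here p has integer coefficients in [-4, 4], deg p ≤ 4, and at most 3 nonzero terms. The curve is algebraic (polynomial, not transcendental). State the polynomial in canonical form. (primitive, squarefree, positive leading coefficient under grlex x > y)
3*x^3*y + 3*x + 1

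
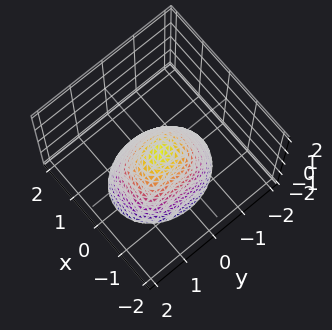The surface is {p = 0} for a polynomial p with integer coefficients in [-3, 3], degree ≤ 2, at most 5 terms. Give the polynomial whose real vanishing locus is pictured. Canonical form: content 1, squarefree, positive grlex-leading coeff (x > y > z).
First, deg p = 2. A single bowl opening along one axis; a quadric.
Next, symmetries: mirror symmetry y ↦ −y ⇒ only even powers of y; the x ↦ −x reflection is a symmetry, so x appears only in even powers.
Then, against the integer gridlines: it crosses the y-axis at the gridline y = 0; one x-axis crossing is at x = 0; it meets the z-axis at z = 0 (among the integer gridlines).
Finally, assembling these constraints gives the stated polynomial.

3*x^2 + 2*y^2 + 2*z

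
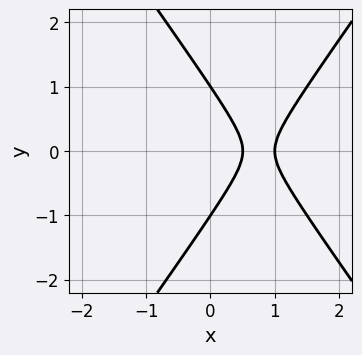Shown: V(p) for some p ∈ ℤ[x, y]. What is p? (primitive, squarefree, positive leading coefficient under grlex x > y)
2*x^2 - y^2 - 3*x + 1

First, degree: the shape is more complex than any degree-1 curve, so deg p = 2.
Then, symmetries: the y ↦ −y reflection is a symmetry, so y appears only in even powers.
Next, checking where it meets the axes: one x-axis crossing is at x = 1; the y-axis gridline crossings are at y ∈ {-1, 1}.
Finally, matching integer coefficients to the picture gives p.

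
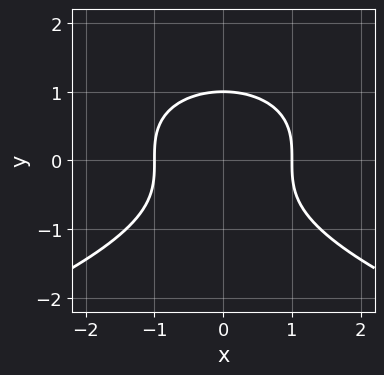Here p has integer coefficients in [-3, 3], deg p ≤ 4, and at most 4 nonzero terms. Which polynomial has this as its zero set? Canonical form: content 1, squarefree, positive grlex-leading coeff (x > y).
Degree: the shape is more complex than any degree-2 curve, so deg p = 3.
Symmetries: it's symmetric under x → −x, forcing even powers of x.
From the visible intercepts: the x-axis gridline crossings are at x ∈ {-1, 1}; it meets the y-axis at y = 1 (among the integer gridlines).
These observations pin down the coefficients.

y^3 + x^2 - 1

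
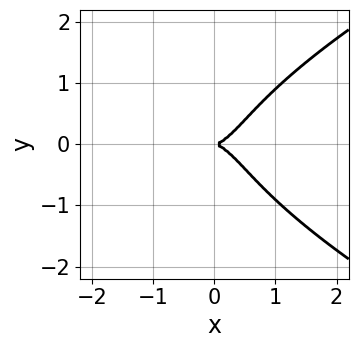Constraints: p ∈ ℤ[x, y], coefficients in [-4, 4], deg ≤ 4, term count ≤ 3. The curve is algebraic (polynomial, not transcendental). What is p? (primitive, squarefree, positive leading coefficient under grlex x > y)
(a) Degree: no degree-3 curve has this shape, so deg p = 4.
(b) Symmetries: the y ↦ −y reflection is a symmetry, so y appears only in even powers.
(c) From the axis intercepts and sections: it meets the x-axis at x = 0 (among the integer gridlines); one y-axis crossing is at y = 0.
(d) Matching integer coefficients to the picture gives p.

2*y^4 - 3*x^3 + 2*y^2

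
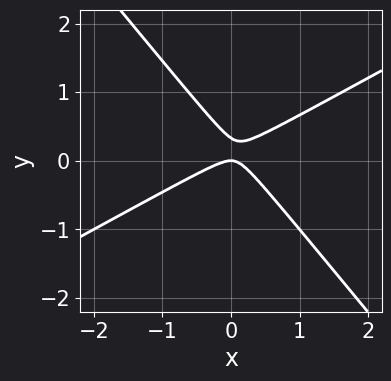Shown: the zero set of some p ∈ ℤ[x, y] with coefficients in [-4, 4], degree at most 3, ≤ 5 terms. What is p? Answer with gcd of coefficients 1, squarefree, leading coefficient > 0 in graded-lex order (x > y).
2*x^2 - 2*x*y - 3*y^2 + y

deg p = 2. A generic line meets the curve in up to 2 points.
Reading off the gridlines: one x-axis crossing is at x = 0; it crosses the y-axis at the gridline y = 0.
Putting this together gives p.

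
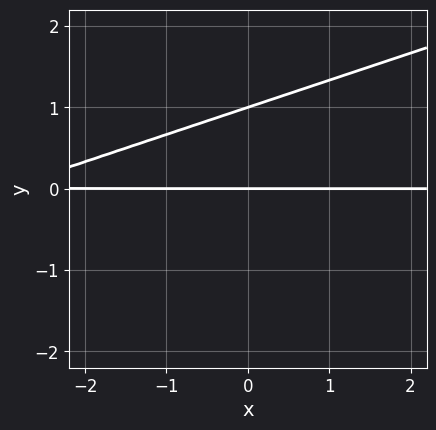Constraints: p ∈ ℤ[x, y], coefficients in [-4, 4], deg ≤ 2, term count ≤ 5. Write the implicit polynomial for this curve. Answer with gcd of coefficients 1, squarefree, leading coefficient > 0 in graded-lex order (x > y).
(a) The degree is 2 — a generic line meets the curve in up to 2 points.
(b) Checking where it meets the axes: the visible x-axis segment lies entirely on the curve; the y-axis gridline crossings are at y ∈ {0, 1}.
(c) Matching integer coefficients to the picture gives p.

x*y - 3*y^2 + 3*y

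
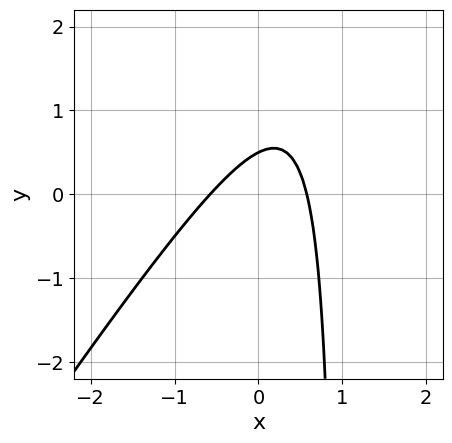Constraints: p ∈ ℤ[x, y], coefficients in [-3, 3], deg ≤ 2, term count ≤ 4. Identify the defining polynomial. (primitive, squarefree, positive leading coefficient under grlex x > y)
1. The degree is 2 — no degree-1 curve has this shape.
2. Matching integer coefficients to the picture gives p.

3*x^2 - 2*x*y + 2*y - 1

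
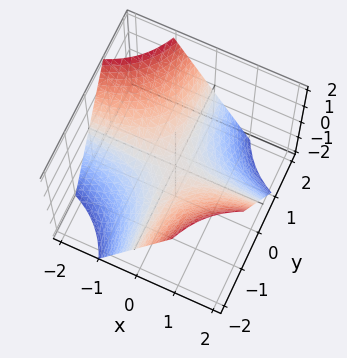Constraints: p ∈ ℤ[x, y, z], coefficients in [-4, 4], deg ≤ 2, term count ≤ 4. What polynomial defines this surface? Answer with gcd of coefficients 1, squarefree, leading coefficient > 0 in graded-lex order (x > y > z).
(a) deg p = 2. A saddle surface; a quadric.
(b) Reading off the gridlines: every point of the x-axis in the box is on the surface; it meets the z-axis at z = 0 (among the integer gridlines); every point of the y-axis in the box is on the surface.
(c) Fitting integer coefficients to these (and the overall shape) gives p.

x*y + z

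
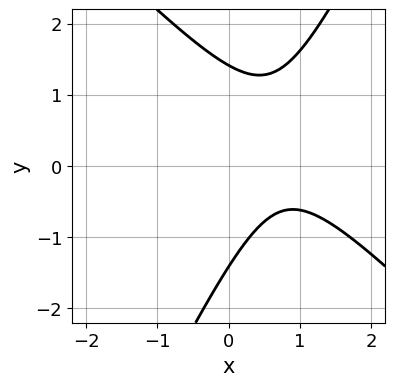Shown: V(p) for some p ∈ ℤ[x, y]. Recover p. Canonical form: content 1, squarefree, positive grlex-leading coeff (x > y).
Degree: no degree-1 curve has this shape, so deg p = 2.
From the axis intercepts and sections: the curve avoids every integer x-axis point in the box.
Matching integer coefficients to the picture gives p.

2*x^2 + x*y - y^2 - 3*x + 2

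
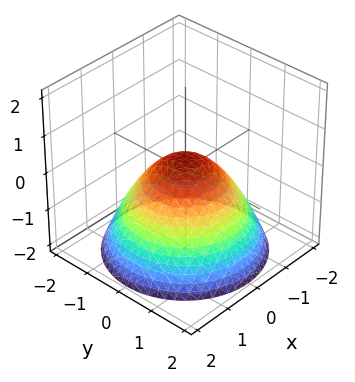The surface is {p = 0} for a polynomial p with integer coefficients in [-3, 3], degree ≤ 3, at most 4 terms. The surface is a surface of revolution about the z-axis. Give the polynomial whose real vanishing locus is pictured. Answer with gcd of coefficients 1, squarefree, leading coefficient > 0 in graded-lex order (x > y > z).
The degree is 2 — the shape is more complex than any degree-1 surface.
By symmetry, the z-axis is an axis of rotation, so x and y enter only as x² + y².
Reading off the gridlines: a circular section at z = 0 has radius between 0 and 1.
The integer polynomial consistent with all of this is the stated p.

2*x^2 + 2*y^2 + 3*z - 1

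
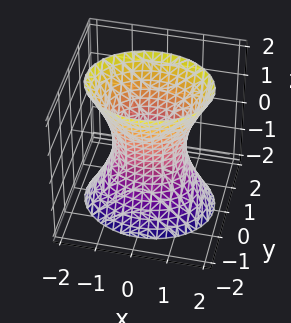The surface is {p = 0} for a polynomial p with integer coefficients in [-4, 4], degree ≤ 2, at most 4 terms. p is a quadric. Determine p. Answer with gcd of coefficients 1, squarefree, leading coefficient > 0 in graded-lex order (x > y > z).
1. deg p = 2. One connected sheet with a waist; a quadric.
2. Symmetries: it's symmetric under x → −x, forcing even powers of x; mirror symmetry z ↦ −z ⇒ only even powers of z; the y ↦ −y reflection is a symmetry, so y appears only in even powers.
3. Checking where it meets the axes: the x-axis gridline crossings are at x ∈ {-1, 1}; no z-intercept at any integer in the box.
4. Together with the visible shape, these determine p as stated.

2*x^2 + 3*y^2 - z^2 - 2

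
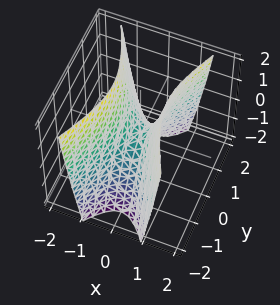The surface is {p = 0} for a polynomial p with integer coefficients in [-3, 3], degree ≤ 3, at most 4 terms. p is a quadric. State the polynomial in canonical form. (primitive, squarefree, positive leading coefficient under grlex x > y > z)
3*x^2 - y^2 - z

Degree: a saddle surface; a quadric, so deg p = 2.
Symmetries: mirror symmetry y ↦ −y ⇒ only even powers of y; the x ↦ −x reflection is a symmetry, so x appears only in even powers.
From the visible intercepts: it meets the z-axis at z = 0 (among the integer gridlines); it crosses the y-axis at the gridline y = 0; it meets the x-axis at x = 0 (among the integer gridlines).
Assembling these constraints gives the stated polynomial.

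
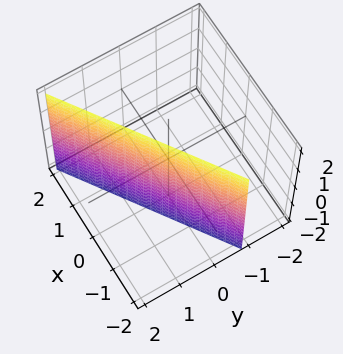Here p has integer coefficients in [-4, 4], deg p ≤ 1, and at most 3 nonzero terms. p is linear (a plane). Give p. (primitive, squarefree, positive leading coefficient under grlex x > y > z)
First, deg p = 1.
Next, from the visible intercepts: it crosses the x-axis at the gridline x = -1; it misses every integer gridline on the z-axis.
Finally, together with the visible shape, these determine p as stated.

2*x - 3*y + 2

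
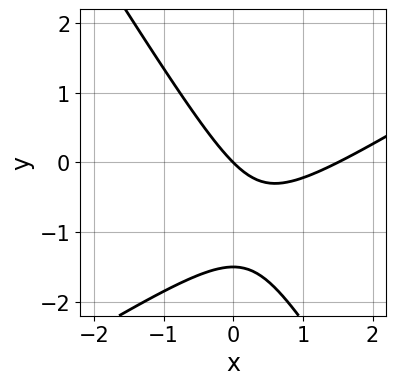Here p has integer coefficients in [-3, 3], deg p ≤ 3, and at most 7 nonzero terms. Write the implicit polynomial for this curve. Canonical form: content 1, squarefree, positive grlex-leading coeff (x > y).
(a) deg p = 2.
(b) Against the integer gridlines: it meets the y-axis at y = 0 (among the integer gridlines); it meets the x-axis at x = 0 (among the integer gridlines).
(c) Together with the visible shape, these determine p as stated.

2*x^2 - 2*x*y - 2*y^2 - 3*x - 3*y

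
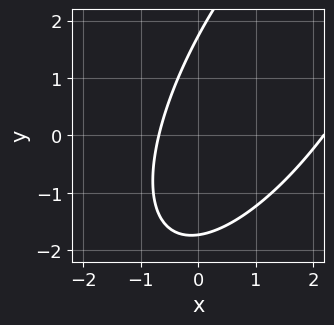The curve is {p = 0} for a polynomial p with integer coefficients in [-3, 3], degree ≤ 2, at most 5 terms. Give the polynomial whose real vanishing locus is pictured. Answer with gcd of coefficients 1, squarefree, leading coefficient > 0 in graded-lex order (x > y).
2*x^2 - 2*x*y + y^2 - 3*x - 3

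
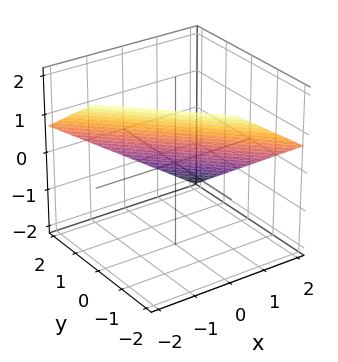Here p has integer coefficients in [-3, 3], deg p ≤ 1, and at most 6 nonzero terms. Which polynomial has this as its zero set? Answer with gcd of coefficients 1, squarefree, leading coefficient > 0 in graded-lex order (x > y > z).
2*x + 2*y + 3*z - 2

(a) The degree is 1 — every cross-section is a straight line — this is a plane.
(b) Observable constraints: it meets the y-axis at y = 1 (among the integer gridlines); it meets the x-axis at x = 1 (among the integer gridlines).
(c) Fitting integer coefficients to these (and the overall shape) gives p.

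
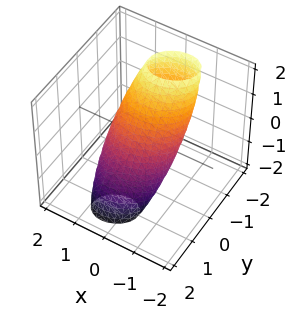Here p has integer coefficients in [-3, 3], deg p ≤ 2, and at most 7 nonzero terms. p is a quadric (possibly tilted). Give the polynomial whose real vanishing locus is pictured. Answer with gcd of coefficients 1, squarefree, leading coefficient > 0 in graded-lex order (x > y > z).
2*x^2 - x*y + 3*y^2 + 3*y*z + z^2 - 2

(a) The degree is 2 — no degree-1 surface has this shape.
(b) From the visible intercepts: the x-axis gridline crossings are at x ∈ {-1, 1}.
(c) The integer polynomial consistent with all of this is the stated p.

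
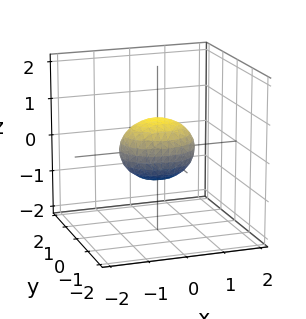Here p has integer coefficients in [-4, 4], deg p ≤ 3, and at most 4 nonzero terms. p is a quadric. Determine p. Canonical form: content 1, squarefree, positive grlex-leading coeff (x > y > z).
First, deg p = 2.
Then, symmetries: mirror symmetry z ↦ −z ⇒ only even powers of z; the y ↦ −y reflection is a symmetry, so y appears only in even powers; mirror symmetry x ↦ −x ⇒ only even powers of x.
Next, checking where it meets the axes: the x-axis gridline crossings are at x ∈ {-1, 1}.
Finally, assembling these constraints gives the stated polynomial.

2*x^2 + 3*y^2 + 3*z^2 - 2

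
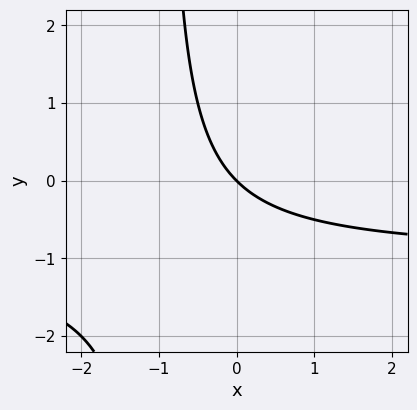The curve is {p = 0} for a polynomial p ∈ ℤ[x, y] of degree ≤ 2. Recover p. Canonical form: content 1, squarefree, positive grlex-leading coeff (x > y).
x*y + x + y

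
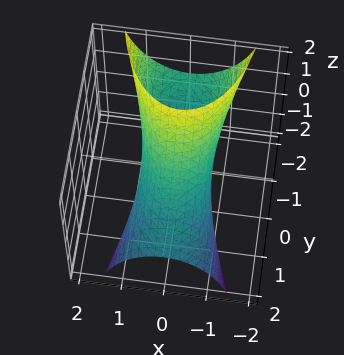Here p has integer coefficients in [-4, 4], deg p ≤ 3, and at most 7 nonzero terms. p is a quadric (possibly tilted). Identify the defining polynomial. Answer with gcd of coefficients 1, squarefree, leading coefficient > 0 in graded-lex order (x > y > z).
3*x^2 + y^2 + 3*y*z + z^2 - 2

1. The degree is 2 — no degree-1 surface has this shape.
2. Putting this together gives p.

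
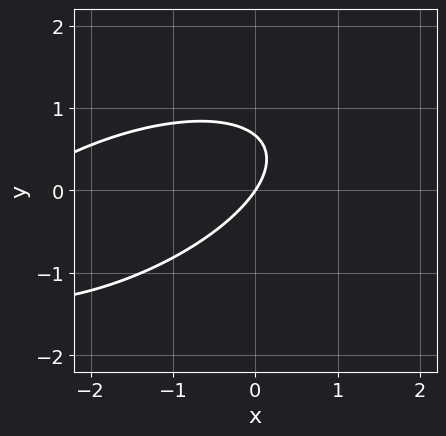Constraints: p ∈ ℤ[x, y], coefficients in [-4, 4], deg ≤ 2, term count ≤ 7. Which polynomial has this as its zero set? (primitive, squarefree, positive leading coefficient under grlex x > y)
x^2 - 2*x*y + 3*y^2 + 3*x - 2*y

1. Degree: the shape is more complex than any degree-1 curve, so deg p = 2.
2. Against the integer gridlines: it crosses the y-axis at the gridline y = 0; one x-axis crossing is at x = 0.
3. These observations pin down the coefficients.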